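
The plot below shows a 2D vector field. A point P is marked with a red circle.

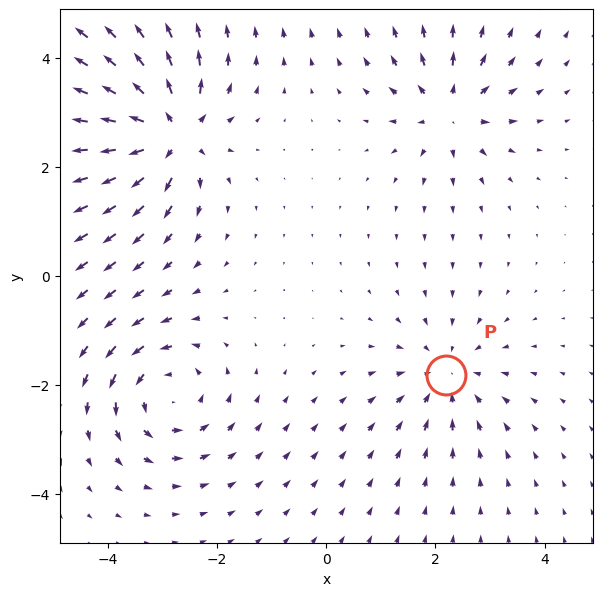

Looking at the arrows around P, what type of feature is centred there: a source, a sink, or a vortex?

sink

At P (2.2, -1.8) the arrows converge inward. Divergence about -4, curl ≈0 — negative divergence with near-zero curl is a sink.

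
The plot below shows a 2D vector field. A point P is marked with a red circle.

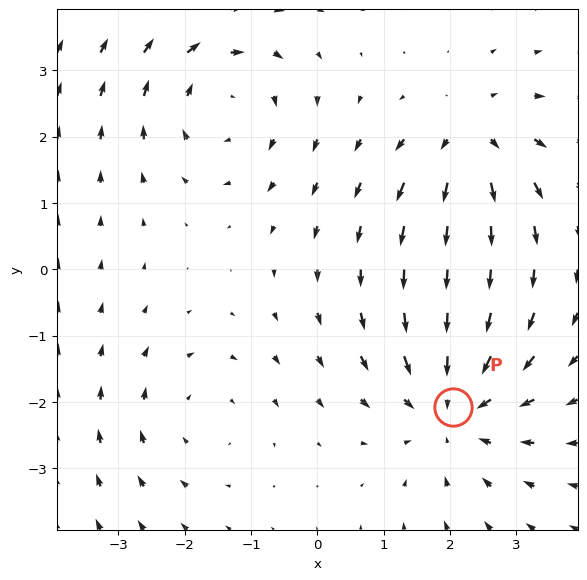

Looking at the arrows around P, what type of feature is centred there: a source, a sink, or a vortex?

At P (2.0, -2.1) the arrows converge inward. Divergence about -4, curl ≈0 — negative divergence with near-zero curl is a sink.

sink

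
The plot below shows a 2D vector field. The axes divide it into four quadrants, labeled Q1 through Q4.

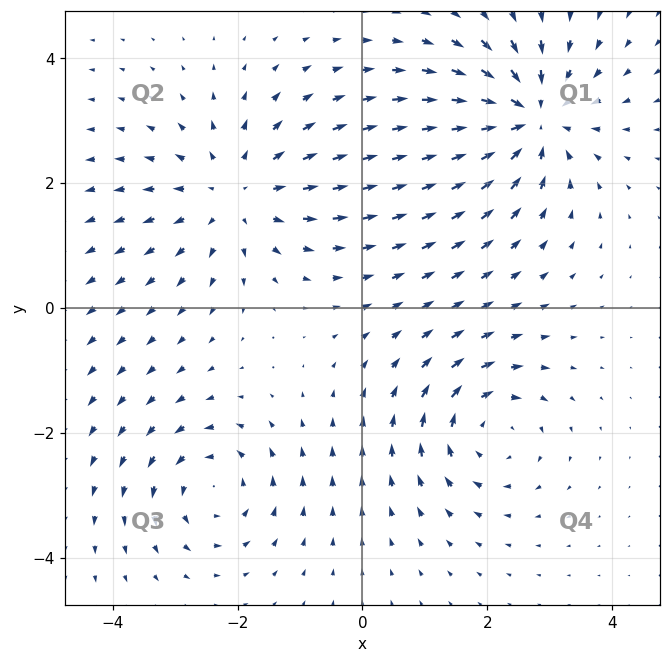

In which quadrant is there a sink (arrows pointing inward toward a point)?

The sink sits at approximately (2.7, 3.0), which lies in quadrant Q1. The divergence there is about -6, negative as expected for a sink.

Q1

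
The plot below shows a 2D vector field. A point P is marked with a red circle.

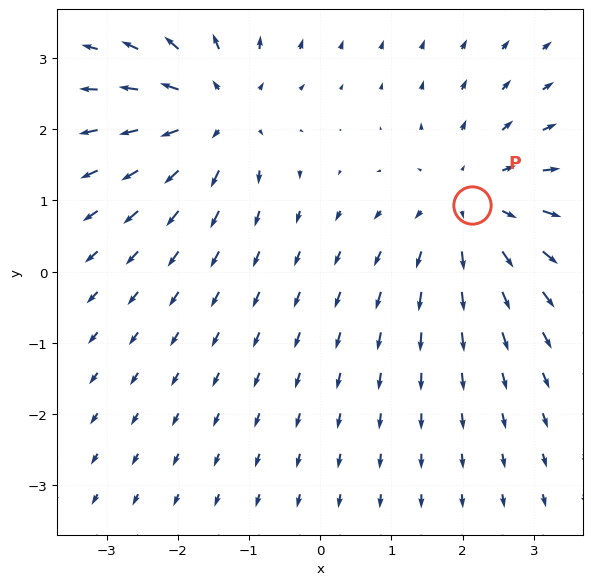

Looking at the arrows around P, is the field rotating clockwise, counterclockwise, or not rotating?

Near P at (2.1, 0.9) the arrows show no circulation. The curl there is ≈0.

not rotating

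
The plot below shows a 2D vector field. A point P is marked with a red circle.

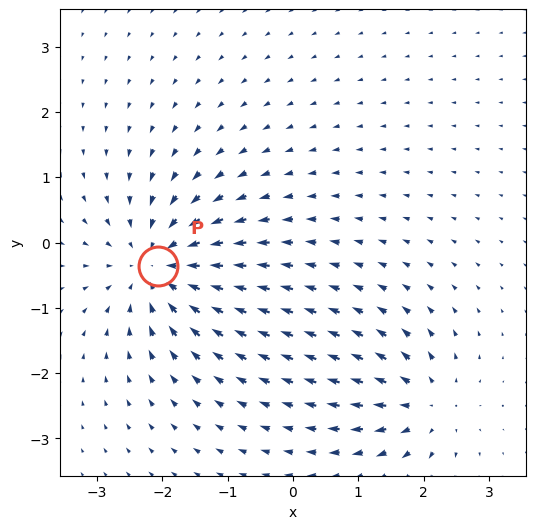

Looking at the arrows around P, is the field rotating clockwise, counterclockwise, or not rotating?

not rotating

Near P at (-2.1, -0.4) the arrows show no circulation. The curl there is ≈0.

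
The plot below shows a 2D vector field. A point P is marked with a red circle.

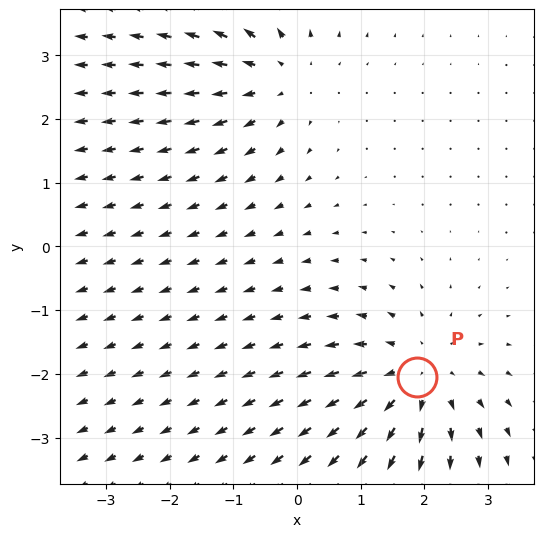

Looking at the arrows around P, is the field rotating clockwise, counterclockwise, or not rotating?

not rotating

Near P at (1.9, -2.1) the arrows show no circulation. The curl there is ≈0.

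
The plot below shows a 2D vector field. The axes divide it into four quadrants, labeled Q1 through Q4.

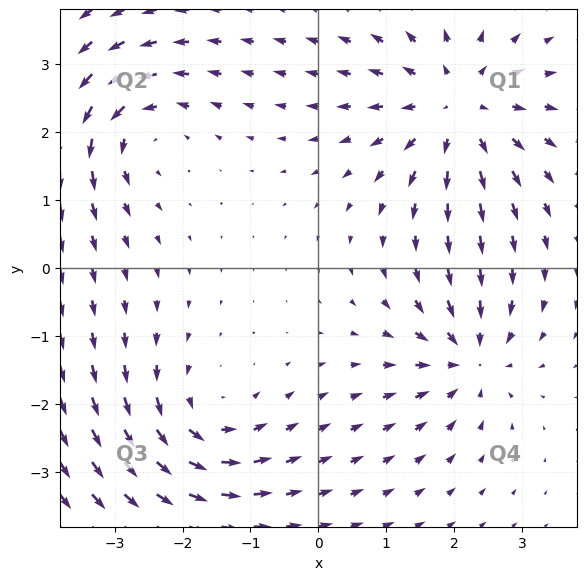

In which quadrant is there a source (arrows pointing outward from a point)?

The source sits at approximately (2.0, 2.4), which lies in quadrant Q1. The divergence there is about +5, positive as expected for a source.

Q1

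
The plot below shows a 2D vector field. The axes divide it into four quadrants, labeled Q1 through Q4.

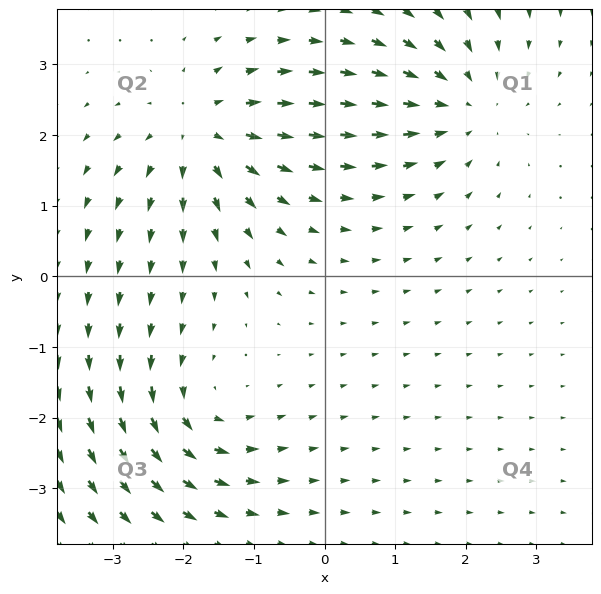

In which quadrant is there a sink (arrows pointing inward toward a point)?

Q1

The sink sits at approximately (2.0, 2.4), which lies in quadrant Q1. The divergence there is about -4, negative as expected for a sink.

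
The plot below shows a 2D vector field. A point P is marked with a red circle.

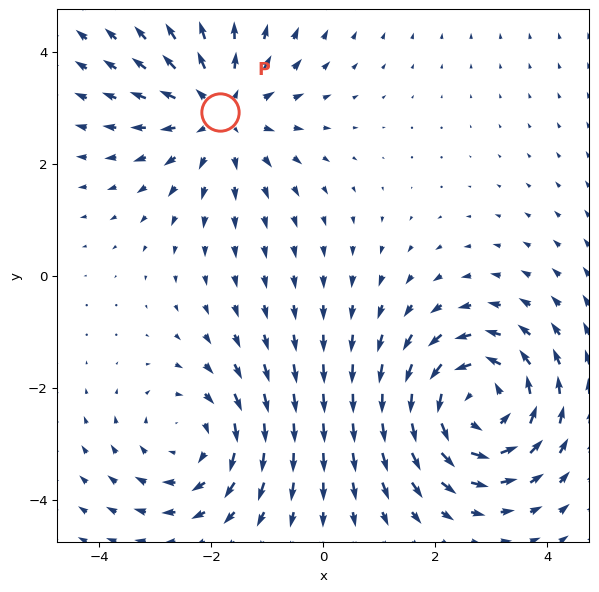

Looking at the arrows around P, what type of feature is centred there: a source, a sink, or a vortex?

source

At P (-1.8, 2.9) the arrows spread outward. Divergence about +3, curl ≈0 — positive divergence with near-zero curl is a source.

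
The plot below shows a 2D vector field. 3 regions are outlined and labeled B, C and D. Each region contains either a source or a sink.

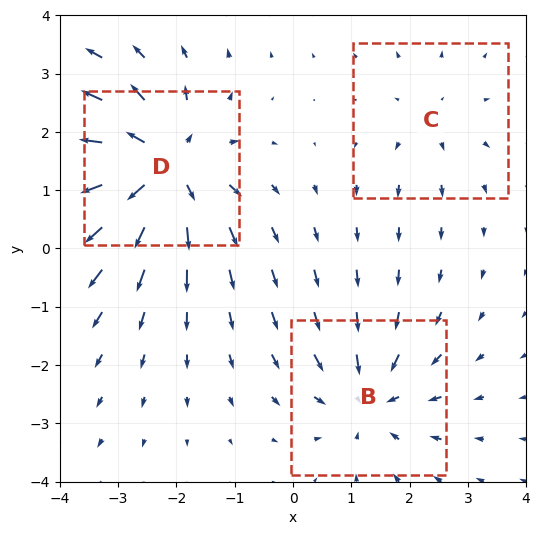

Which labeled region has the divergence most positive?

D

Divergence at each region's feature centre — B: about -3, C: about +2, D: about +5. Region D is most positive.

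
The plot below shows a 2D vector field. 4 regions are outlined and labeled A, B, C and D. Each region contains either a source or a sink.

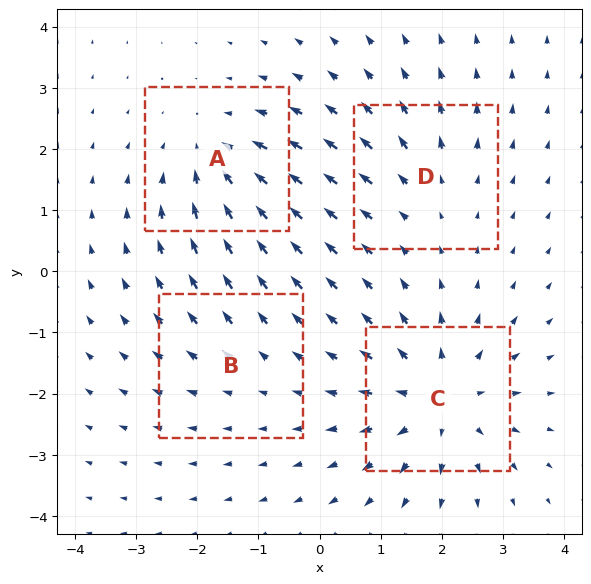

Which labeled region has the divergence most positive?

C

Divergence at each region's feature centre — A: about -4, B: about +2, C: about +6, D: about +3. Region C is most positive.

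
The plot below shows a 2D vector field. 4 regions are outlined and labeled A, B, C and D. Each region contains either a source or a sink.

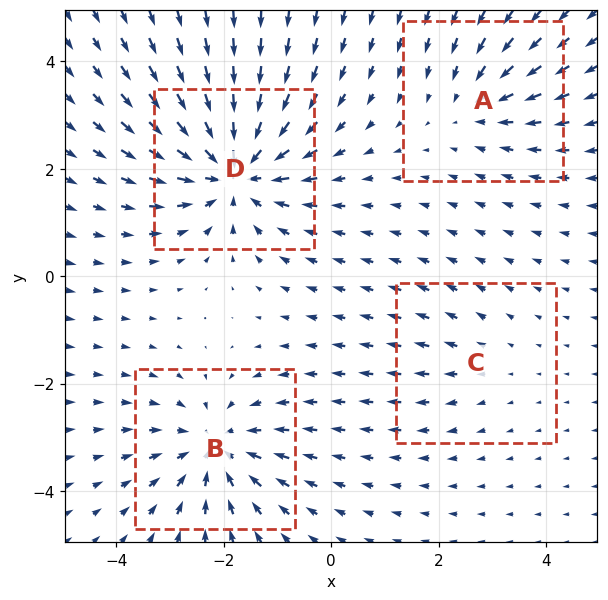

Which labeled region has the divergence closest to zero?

Divergence at each region's feature centre — A: about -3, B: about -5, C: about +2, D: about -7. Region C is closest to zero.

C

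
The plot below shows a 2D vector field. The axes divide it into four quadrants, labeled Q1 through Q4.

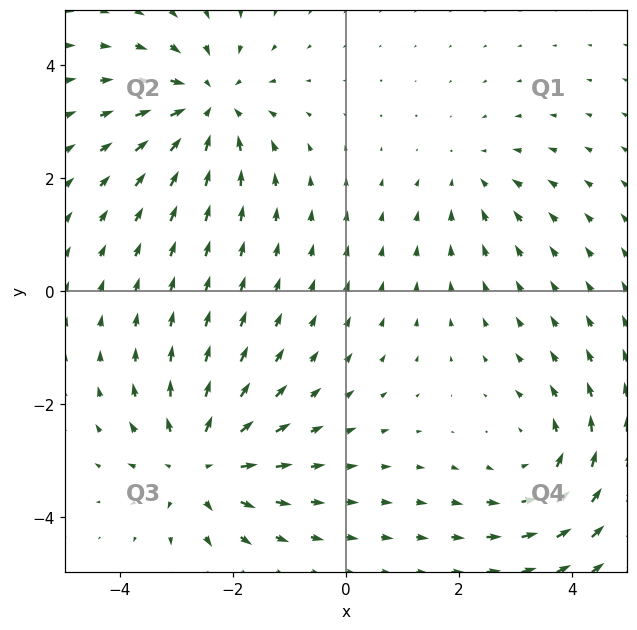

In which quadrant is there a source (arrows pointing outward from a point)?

Q3

The source sits at approximately (-2.6, -3.0), which lies in quadrant Q3. The divergence there is about +5, positive as expected for a source.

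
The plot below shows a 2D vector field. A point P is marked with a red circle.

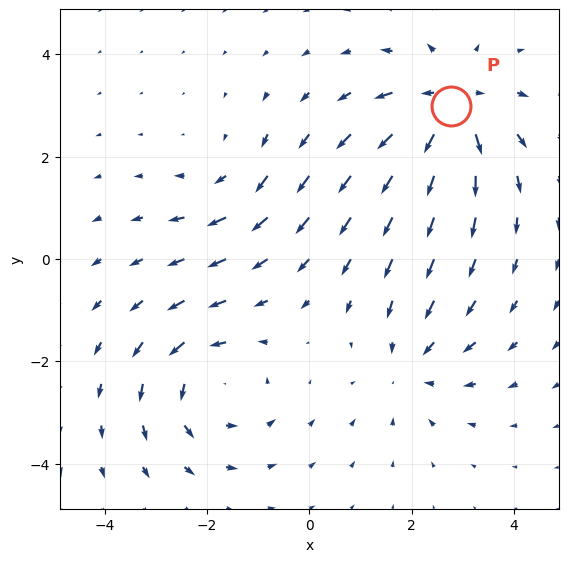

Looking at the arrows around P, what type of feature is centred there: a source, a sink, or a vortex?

source

At P (2.8, 3.0) the arrows spread outward. Divergence about +5, curl ≈0 — positive divergence with near-zero curl is a source.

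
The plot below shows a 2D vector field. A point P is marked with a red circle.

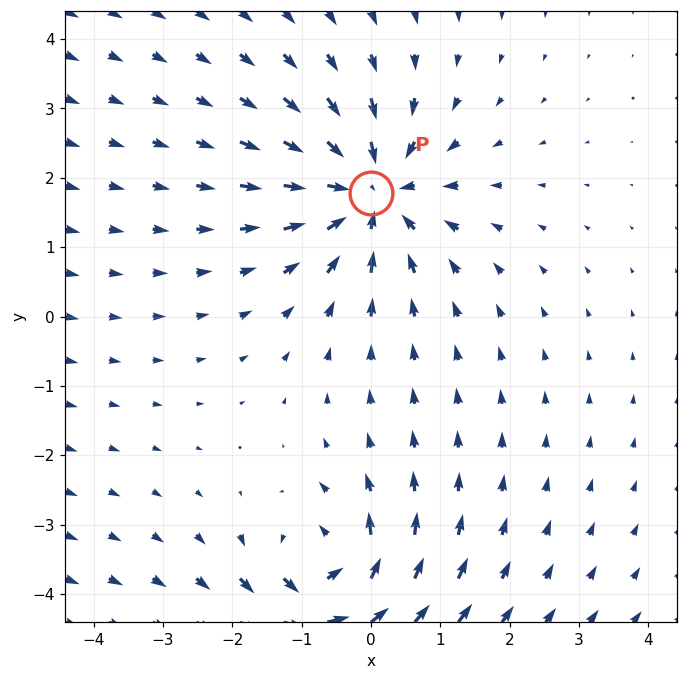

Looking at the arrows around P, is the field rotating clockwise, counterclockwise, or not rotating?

Near P at (-0.0, 1.8) the arrows show no circulation. The curl there is ≈0.

not rotating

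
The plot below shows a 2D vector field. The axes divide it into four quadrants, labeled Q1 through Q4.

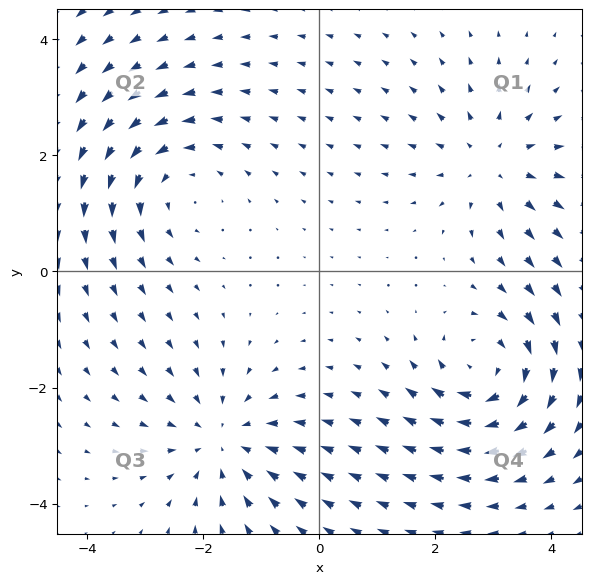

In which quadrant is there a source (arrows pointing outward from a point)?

Q1

The source sits at approximately (3.0, 1.9), which lies in quadrant Q1. The divergence there is about +4, positive as expected for a source.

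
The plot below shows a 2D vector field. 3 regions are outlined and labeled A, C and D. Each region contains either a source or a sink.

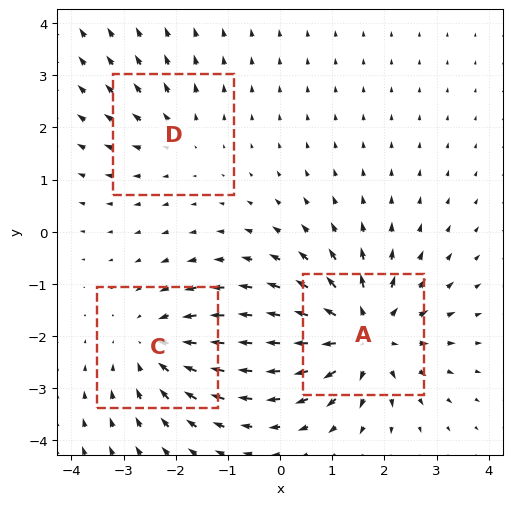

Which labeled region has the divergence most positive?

A

Divergence at each region's feature centre — A: about +5, C: about -3, D: about +2. Region A is most positive.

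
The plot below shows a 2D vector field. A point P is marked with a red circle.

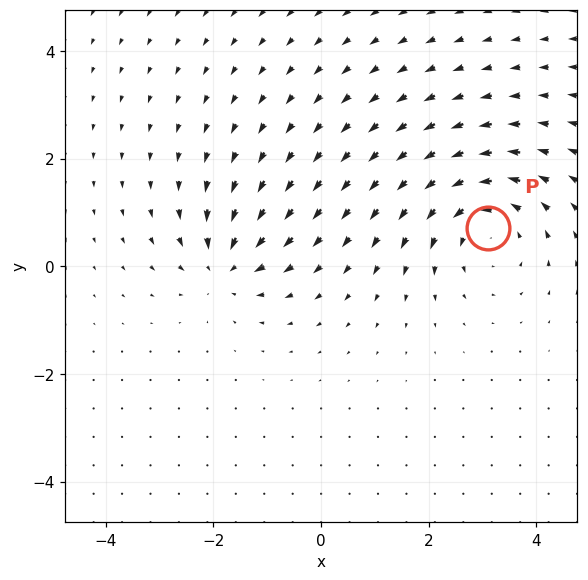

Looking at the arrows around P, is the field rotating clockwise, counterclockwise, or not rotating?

counterclockwise

Near P at (3.1, 0.7) the arrows circulate counterclockwise. The curl (z-component) there is about +4; positive curl means counterclockwise rotation.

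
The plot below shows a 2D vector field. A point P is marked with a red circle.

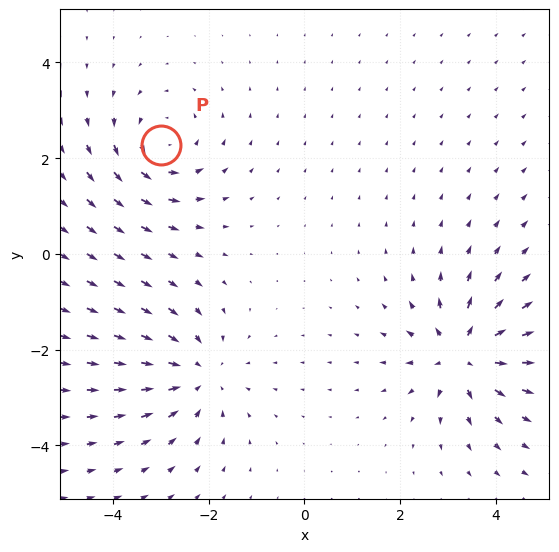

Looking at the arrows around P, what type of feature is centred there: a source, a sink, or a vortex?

At P (-3.0, 2.3) the arrows circulate counterclockwise. Divergence ≈0, curl about +4 — near-zero divergence with nonzero curl is a vortex.

vortex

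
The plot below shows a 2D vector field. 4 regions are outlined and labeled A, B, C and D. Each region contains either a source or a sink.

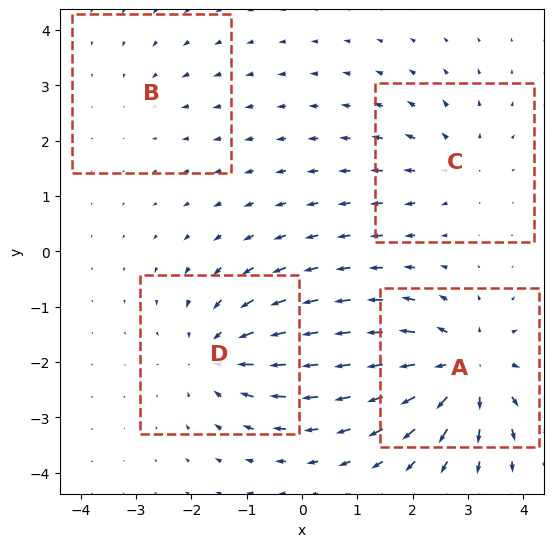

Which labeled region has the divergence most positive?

A

Divergence at each region's feature centre — A: about +7, B: about -2, C: about +3, D: about -5. Region A is most positive.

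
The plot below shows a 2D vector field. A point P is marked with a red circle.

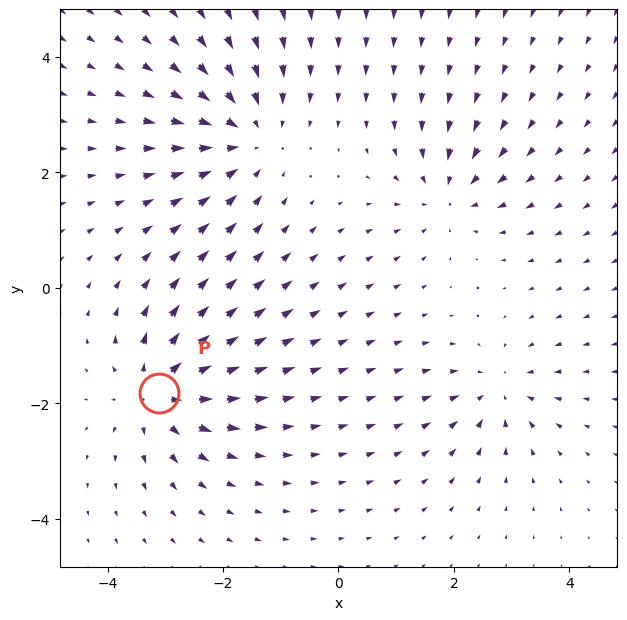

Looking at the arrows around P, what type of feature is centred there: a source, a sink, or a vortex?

source

At P (-3.1, -1.8) the arrows spread outward. Divergence about +5, curl ≈0 — positive divergence with near-zero curl is a source.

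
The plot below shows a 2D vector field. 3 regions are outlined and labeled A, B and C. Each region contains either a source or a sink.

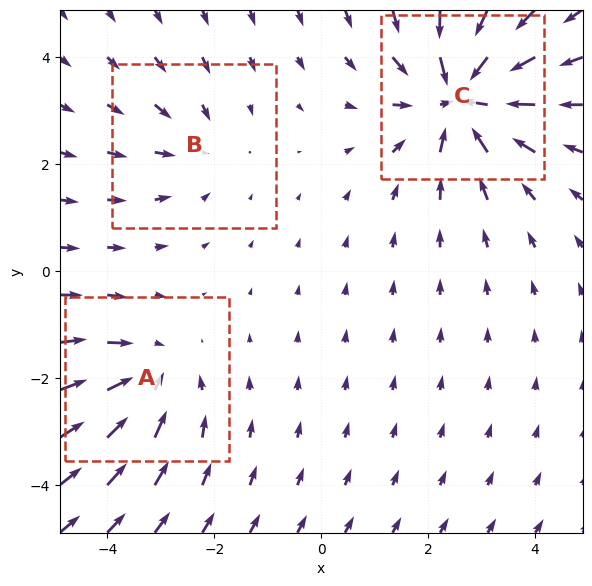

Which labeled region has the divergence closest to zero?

Divergence at each region's feature centre — A: about -3, B: about -2, C: about -5. Region B is closest to zero.

B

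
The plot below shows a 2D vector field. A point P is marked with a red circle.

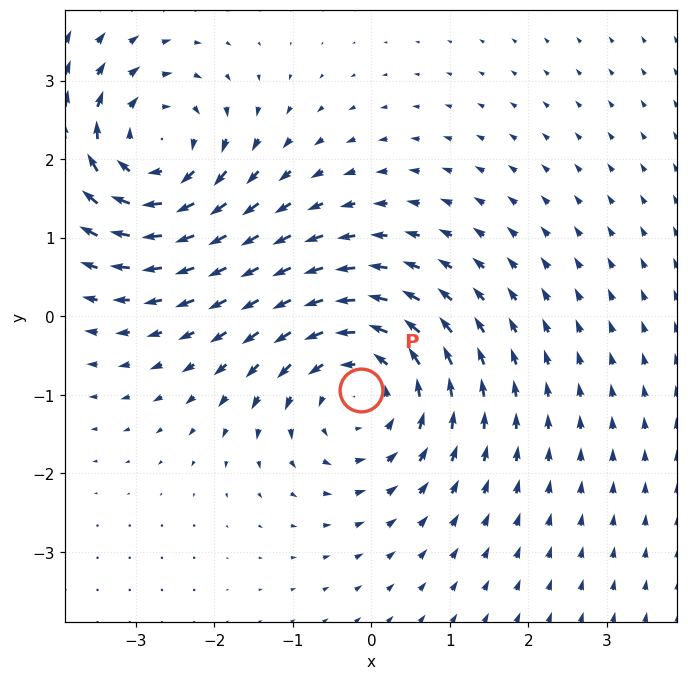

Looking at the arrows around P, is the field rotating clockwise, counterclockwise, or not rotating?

Near P at (-0.1, -0.9) the arrows circulate counterclockwise. The curl (z-component) there is about +4; positive curl means counterclockwise rotation.

counterclockwise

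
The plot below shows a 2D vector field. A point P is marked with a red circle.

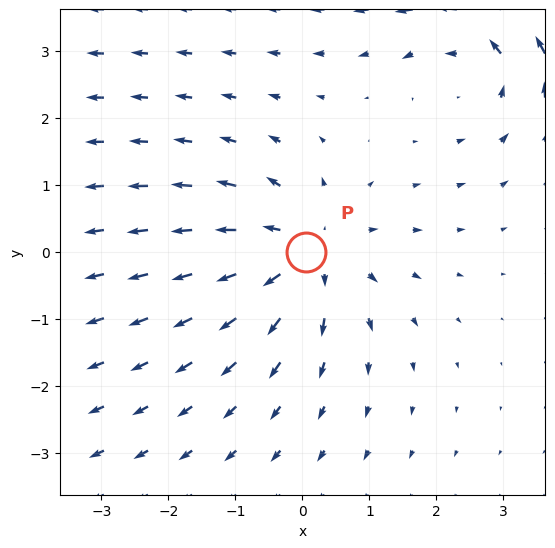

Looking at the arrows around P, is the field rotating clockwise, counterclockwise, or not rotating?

not rotating

Near P at (0.1, -0.0) the arrows show no circulation. The curl there is ≈0.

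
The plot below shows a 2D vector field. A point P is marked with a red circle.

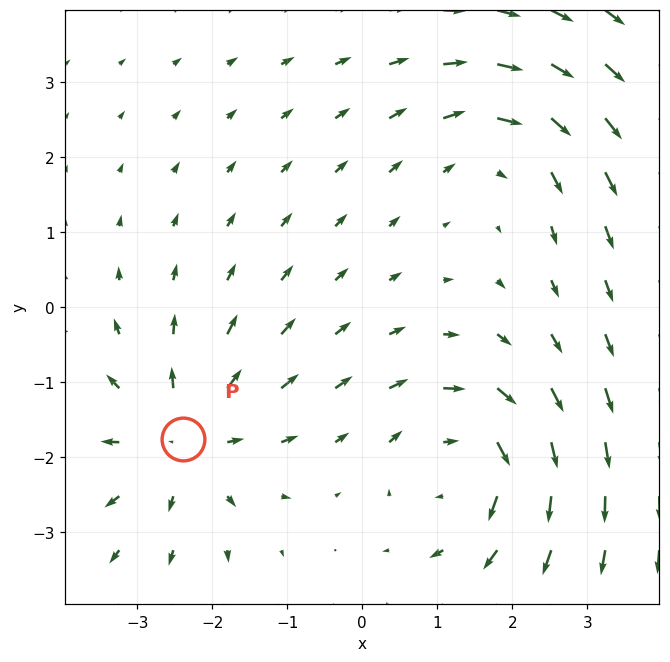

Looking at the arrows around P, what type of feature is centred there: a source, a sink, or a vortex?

At P (-2.4, -1.8) the arrows spread outward. Divergence about +5, curl ≈0 — positive divergence with near-zero curl is a source.

source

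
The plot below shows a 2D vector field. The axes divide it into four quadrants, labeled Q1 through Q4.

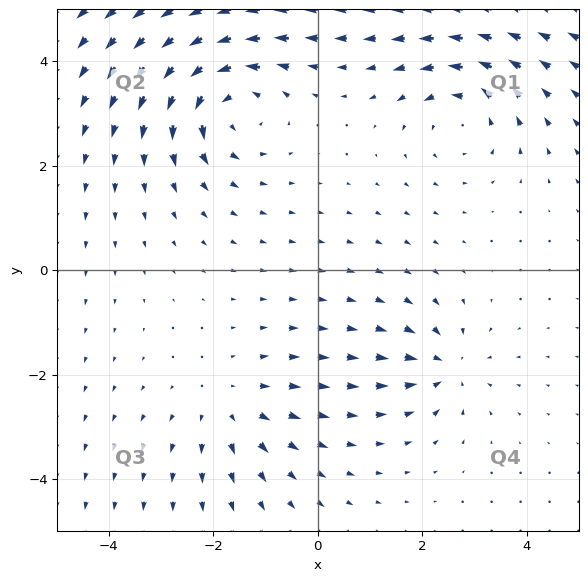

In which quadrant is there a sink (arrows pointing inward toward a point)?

The sink sits at approximately (2.5, -1.8), which lies in quadrant Q4. The divergence there is about -4, negative as expected for a sink.

Q4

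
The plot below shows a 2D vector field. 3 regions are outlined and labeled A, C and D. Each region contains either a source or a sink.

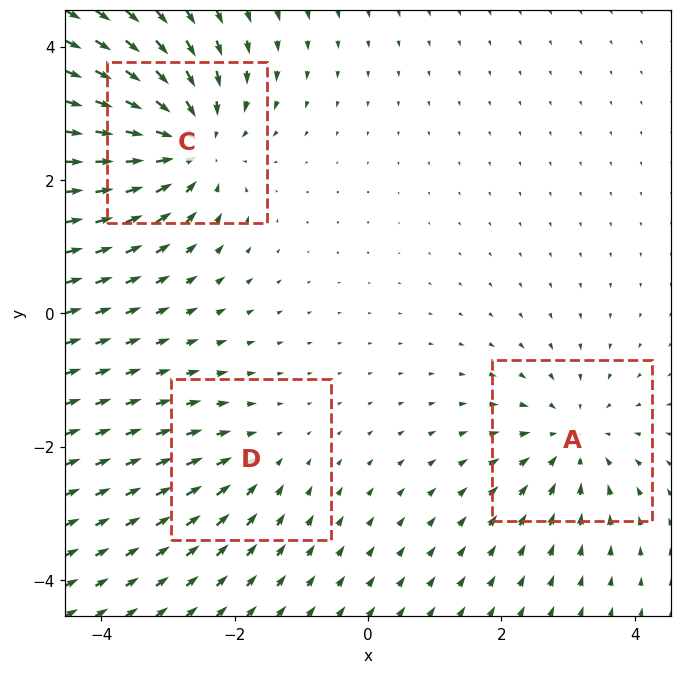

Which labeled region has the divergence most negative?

Divergence at each region's feature centre — A: about -3, C: about -5, D: about -2. Region C is most negative.

C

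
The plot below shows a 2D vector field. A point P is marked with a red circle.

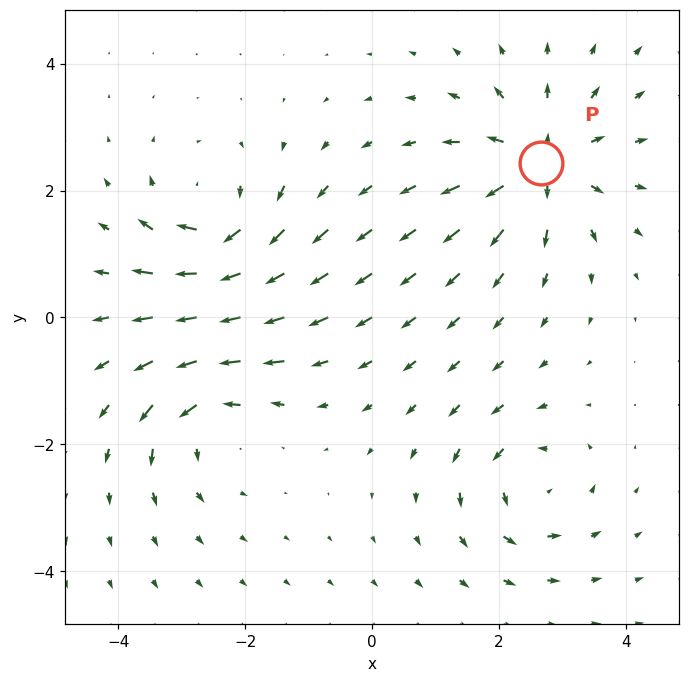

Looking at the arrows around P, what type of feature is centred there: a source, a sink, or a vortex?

source

At P (2.7, 2.4) the arrows spread outward. Divergence about +6, curl ≈0 — positive divergence with near-zero curl is a source.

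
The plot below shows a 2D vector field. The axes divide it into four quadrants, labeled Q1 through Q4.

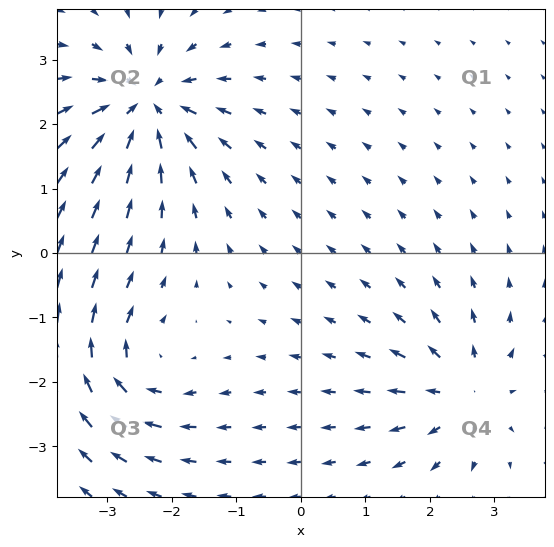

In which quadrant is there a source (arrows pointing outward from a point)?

The source sits at approximately (2.5, -2.2), which lies in quadrant Q4. The divergence there is about +3, positive as expected for a source.

Q4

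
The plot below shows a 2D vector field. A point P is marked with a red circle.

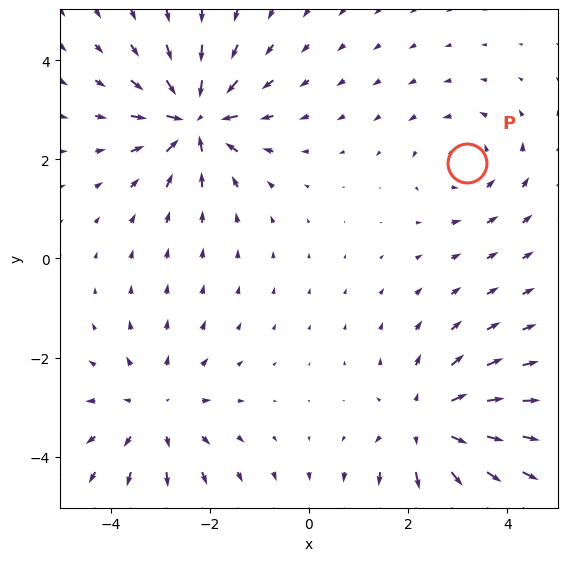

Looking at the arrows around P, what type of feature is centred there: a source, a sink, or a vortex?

vortex

At P (3.2, 1.9) the arrows circulate counterclockwise. Divergence ≈0, curl about +3 — near-zero divergence with nonzero curl is a vortex.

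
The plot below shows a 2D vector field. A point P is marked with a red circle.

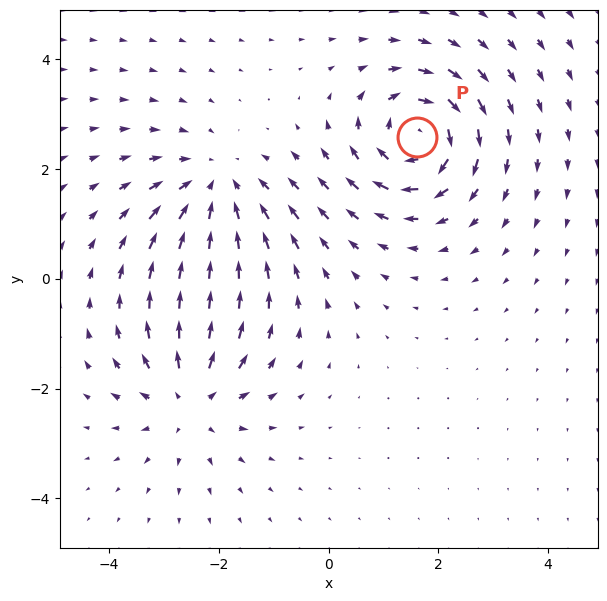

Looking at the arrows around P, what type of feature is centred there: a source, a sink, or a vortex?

vortex

At P (1.6, 2.6) the arrows circulate clockwise. Divergence ≈0, curl about -6 — near-zero divergence with nonzero curl is a vortex.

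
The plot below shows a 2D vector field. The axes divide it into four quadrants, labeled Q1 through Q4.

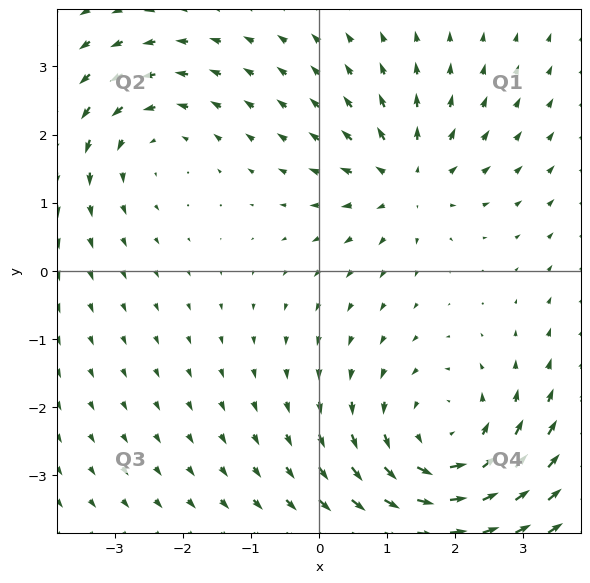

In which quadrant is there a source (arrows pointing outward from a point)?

Q1

The source sits at approximately (1.3, 1.3), which lies in quadrant Q1. The divergence there is about +4, positive as expected for a source.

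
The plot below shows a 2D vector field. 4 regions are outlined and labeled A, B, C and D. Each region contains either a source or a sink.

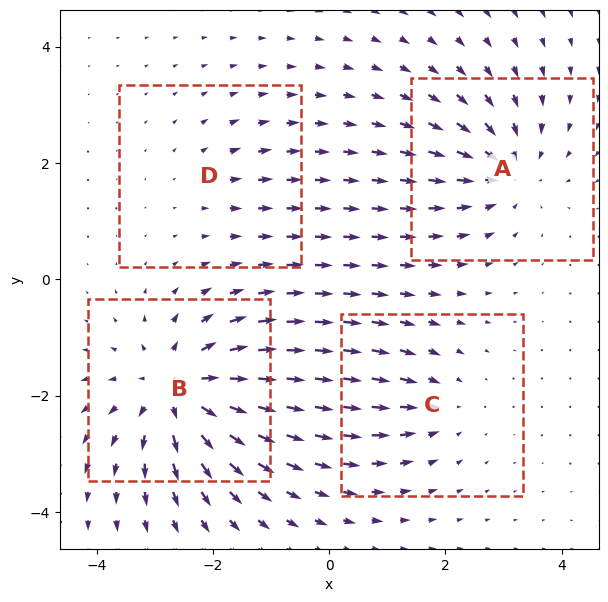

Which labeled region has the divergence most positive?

Divergence at each region's feature centre — A: about -5, B: about +7, C: about -3, D: about +2. Region B is most positive.

B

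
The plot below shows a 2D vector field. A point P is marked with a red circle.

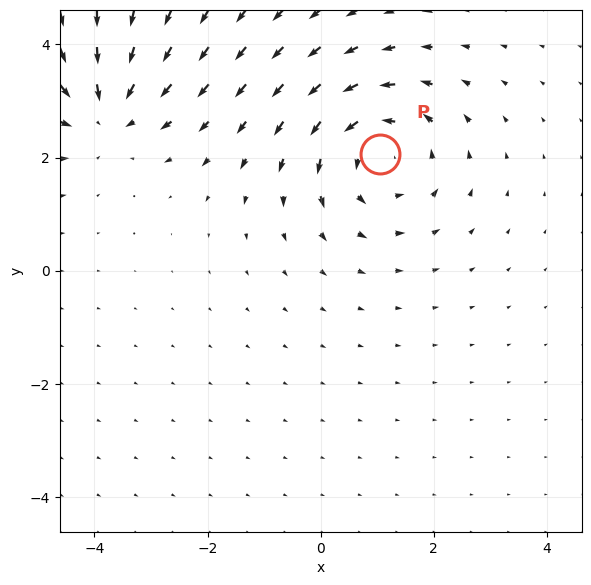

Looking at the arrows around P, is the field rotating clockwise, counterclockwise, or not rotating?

counterclockwise

Near P at (1.1, 2.1) the arrows circulate counterclockwise. The curl (z-component) there is about +4; positive curl means counterclockwise rotation.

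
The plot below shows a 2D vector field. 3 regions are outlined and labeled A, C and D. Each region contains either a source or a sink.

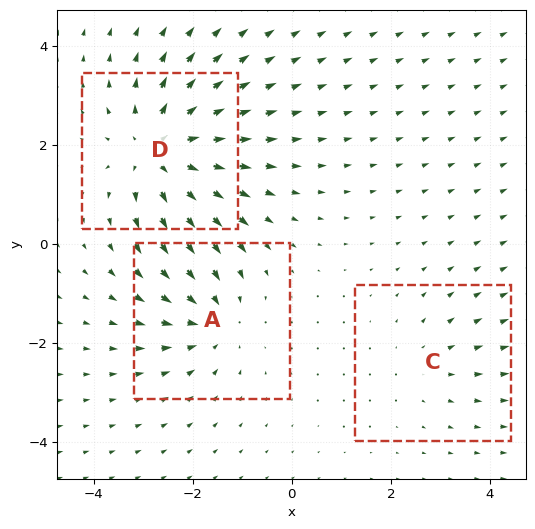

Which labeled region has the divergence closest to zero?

Divergence at each region's feature centre — A: about -3, C: about +2, D: about +5. Region C is closest to zero.

C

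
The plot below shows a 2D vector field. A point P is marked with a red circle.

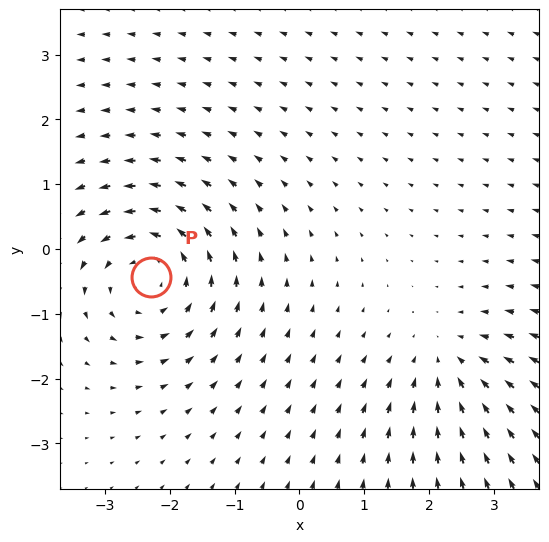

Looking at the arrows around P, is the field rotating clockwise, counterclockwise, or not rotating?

Near P at (-2.3, -0.4) the arrows circulate counterclockwise. The curl (z-component) there is about +5; positive curl means counterclockwise rotation.

counterclockwise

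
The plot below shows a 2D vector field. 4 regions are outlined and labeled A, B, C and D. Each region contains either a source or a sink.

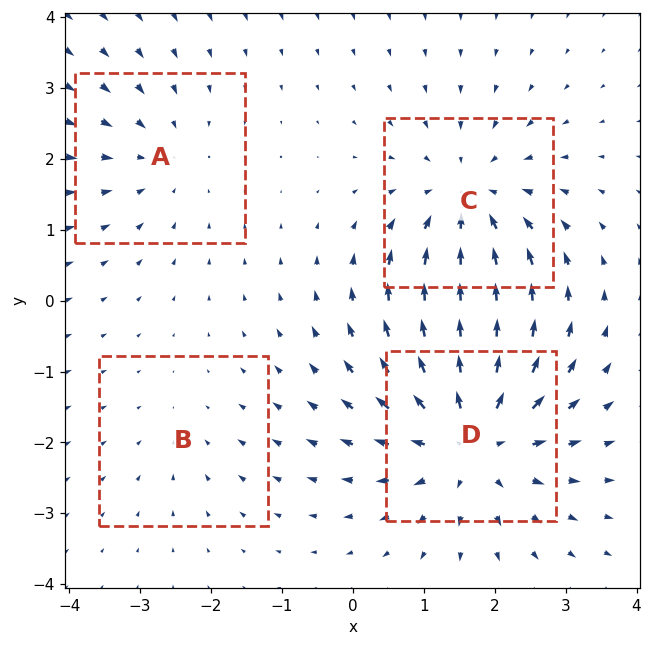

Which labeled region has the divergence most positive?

D

Divergence at each region's feature centre — A: about -3, B: about -2, C: about -5, D: about +6. Region D is most positive.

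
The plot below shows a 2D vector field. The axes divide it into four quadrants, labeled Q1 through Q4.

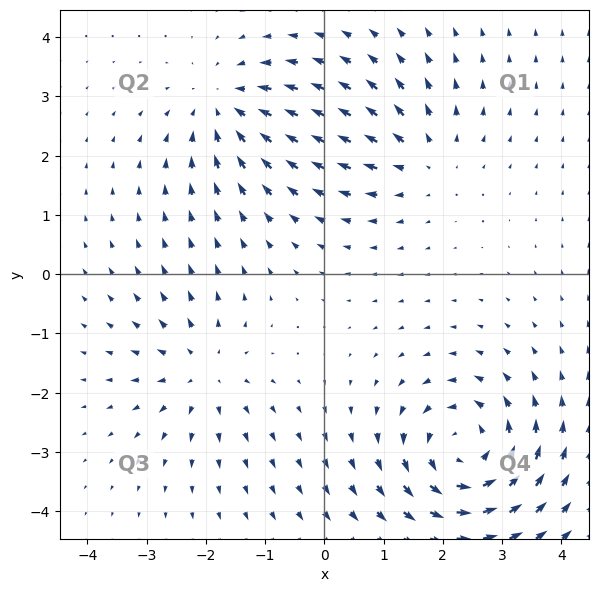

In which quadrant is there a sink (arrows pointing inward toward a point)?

The sink sits at approximately (-1.7, 2.8), which lies in quadrant Q2. The divergence there is about -3, negative as expected for a sink.

Q2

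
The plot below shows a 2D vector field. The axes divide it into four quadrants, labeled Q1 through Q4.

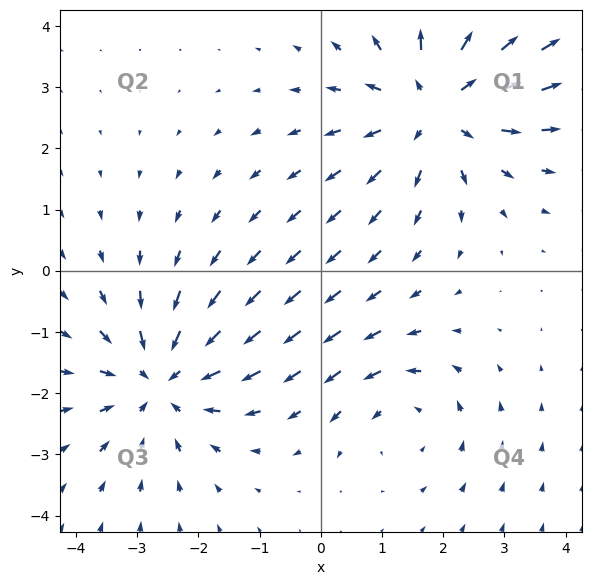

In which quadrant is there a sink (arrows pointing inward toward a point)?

The sink sits at approximately (-2.6, -1.8), which lies in quadrant Q3. The divergence there is about -4, negative as expected for a sink.

Q3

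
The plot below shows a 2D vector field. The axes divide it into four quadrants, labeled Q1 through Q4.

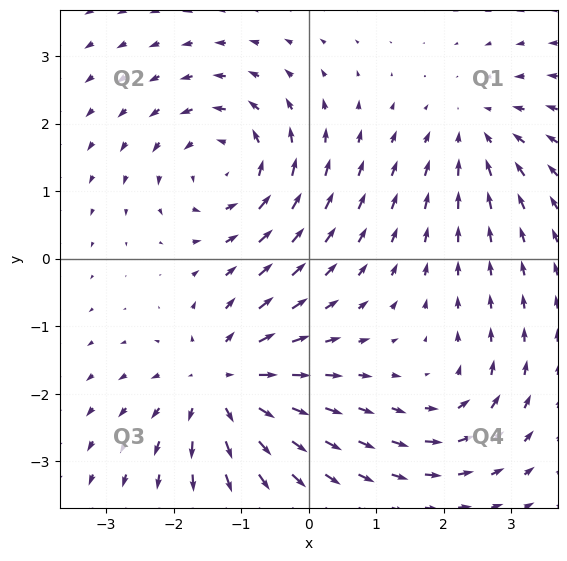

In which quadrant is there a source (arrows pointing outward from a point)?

Q3

The source sits at approximately (-1.3, -1.9), which lies in quadrant Q3. The divergence there is about +6, positive as expected for a source.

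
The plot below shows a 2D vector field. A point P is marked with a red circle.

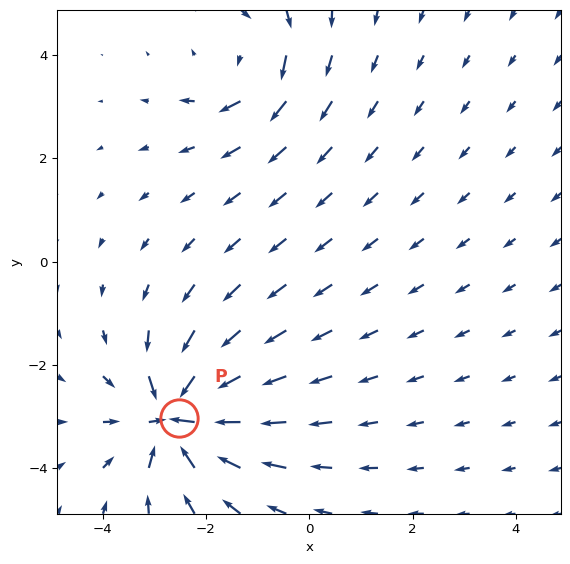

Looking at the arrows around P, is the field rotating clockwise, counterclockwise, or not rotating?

Near P at (-2.5, -3.0) the arrows show no circulation. The curl there is ≈0.

not rotating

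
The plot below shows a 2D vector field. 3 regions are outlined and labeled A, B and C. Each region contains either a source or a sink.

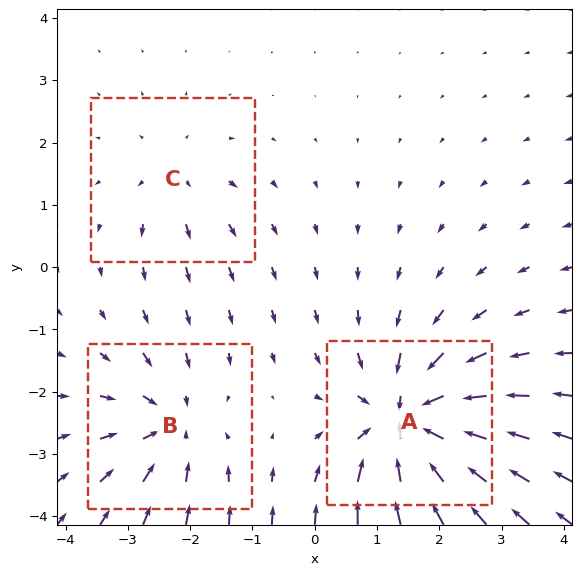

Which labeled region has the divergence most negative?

A

Divergence at each region's feature centre — A: about -6, B: about -4, C: about +2. Region A is most negative.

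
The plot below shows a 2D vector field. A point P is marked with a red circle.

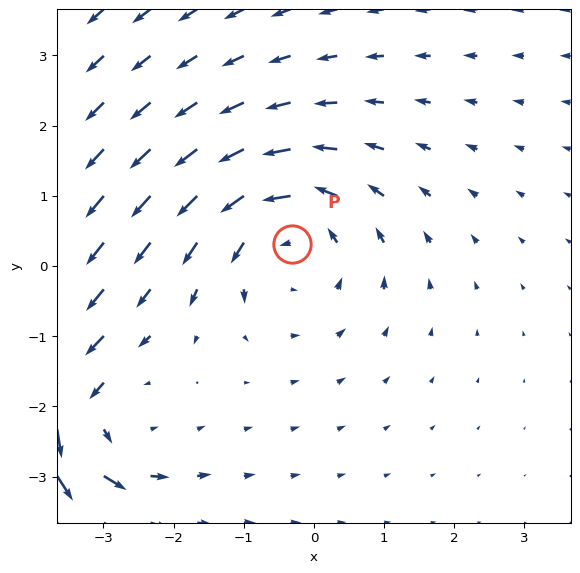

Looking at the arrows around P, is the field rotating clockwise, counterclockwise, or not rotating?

counterclockwise

Near P at (-0.3, 0.3) the arrows circulate counterclockwise. The curl (z-component) there is about +4; positive curl means counterclockwise rotation.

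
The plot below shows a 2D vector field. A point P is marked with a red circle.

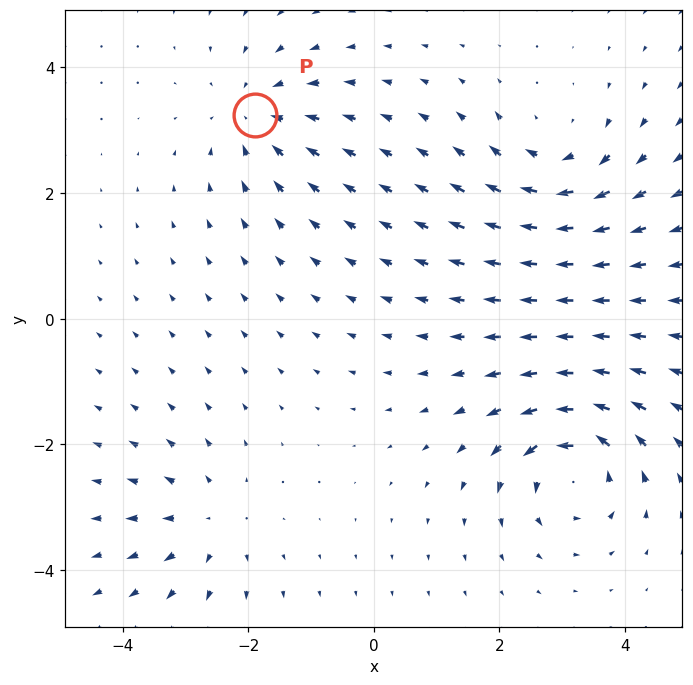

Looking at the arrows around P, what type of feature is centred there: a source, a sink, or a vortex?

sink

At P (-1.9, 3.2) the arrows converge inward. Divergence about -3, curl ≈0 — negative divergence with near-zero curl is a sink.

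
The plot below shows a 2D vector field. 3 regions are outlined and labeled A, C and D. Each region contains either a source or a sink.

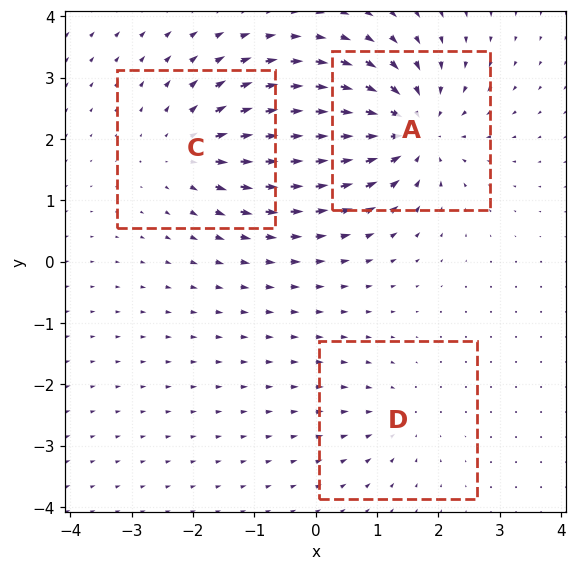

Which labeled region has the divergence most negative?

A

Divergence at each region's feature centre — A: about -5, C: about +4, D: about -2. Region A is most negative.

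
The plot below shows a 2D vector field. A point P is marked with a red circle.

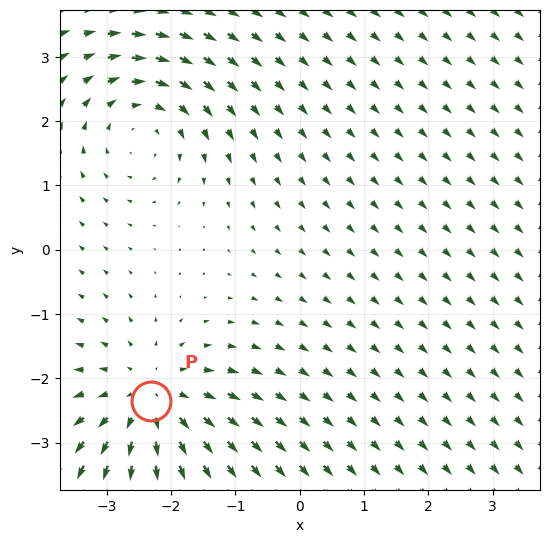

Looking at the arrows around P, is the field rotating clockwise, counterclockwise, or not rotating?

not rotating

Near P at (-2.3, -2.4) the arrows show no circulation. The curl there is ≈0.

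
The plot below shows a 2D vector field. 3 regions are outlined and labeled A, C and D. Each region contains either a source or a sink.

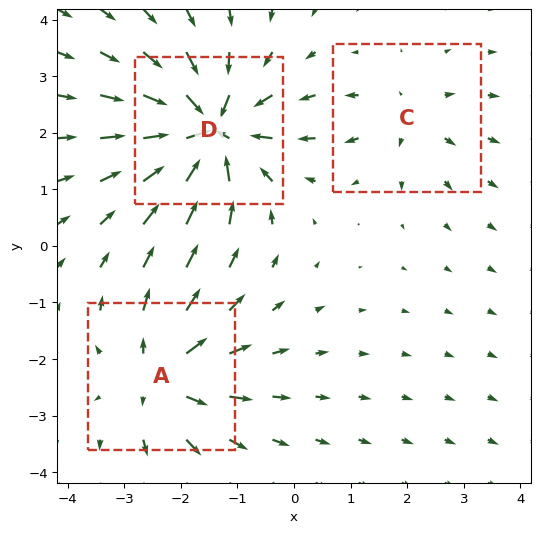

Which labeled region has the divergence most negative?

Divergence at each region's feature centre — A: about +4, C: about +2, D: about -6. Region D is most negative.

D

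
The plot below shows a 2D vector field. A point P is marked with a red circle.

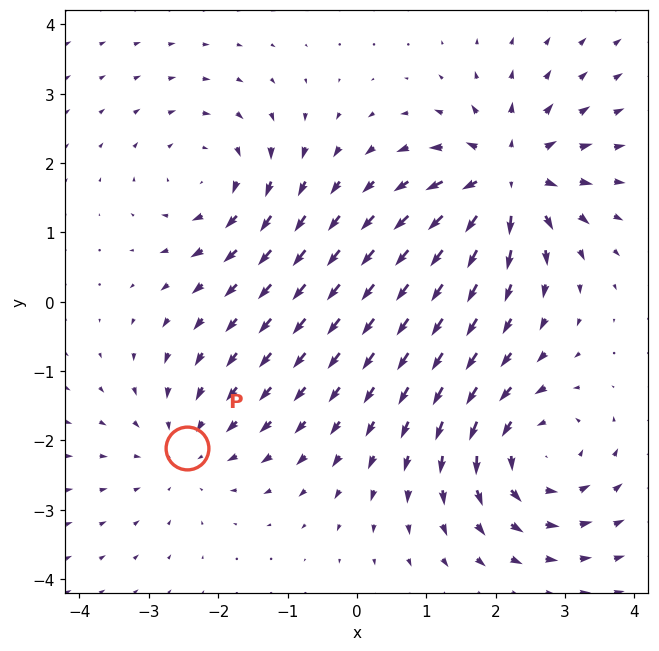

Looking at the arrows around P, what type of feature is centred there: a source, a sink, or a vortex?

At P (-2.4, -2.1) the arrows converge inward. Divergence about -3, curl ≈0 — negative divergence with near-zero curl is a sink.

sink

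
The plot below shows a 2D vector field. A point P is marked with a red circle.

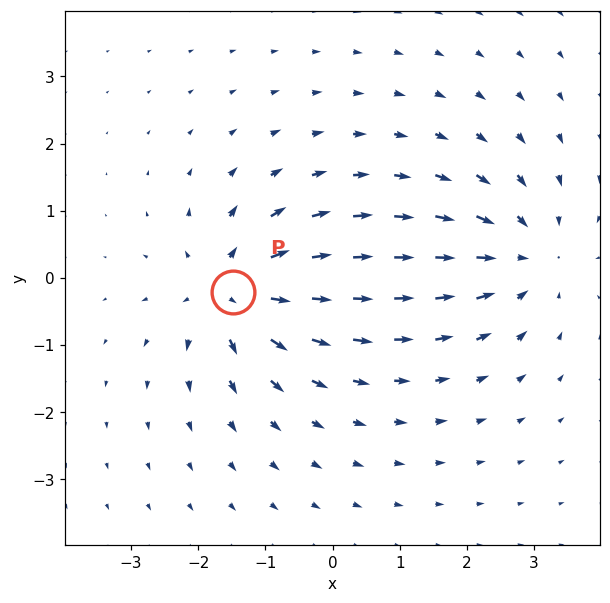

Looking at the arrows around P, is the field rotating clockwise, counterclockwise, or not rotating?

not rotating

Near P at (-1.5, -0.2) the arrows show no circulation. The curl there is ≈0.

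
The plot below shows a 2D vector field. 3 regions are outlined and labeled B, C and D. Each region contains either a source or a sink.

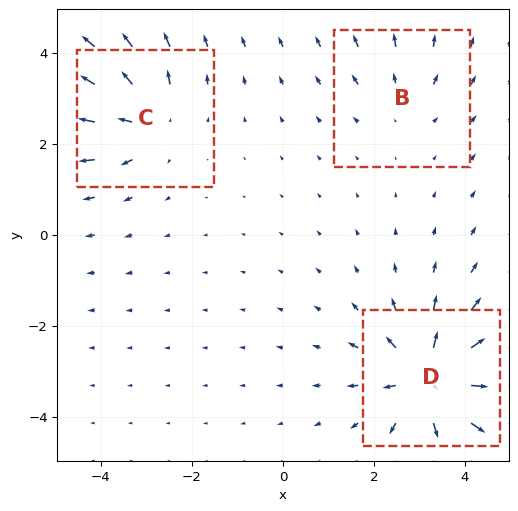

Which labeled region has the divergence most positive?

D

Divergence at each region's feature centre — B: about +2, C: about +4, D: about +6. Region D is most positive.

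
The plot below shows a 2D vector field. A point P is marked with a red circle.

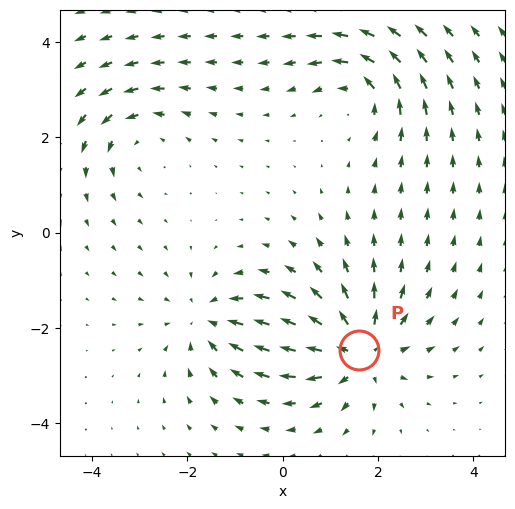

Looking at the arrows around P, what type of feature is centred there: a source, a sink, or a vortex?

At P (1.6, -2.5) the arrows spread outward. Divergence about +5, curl ≈0 — positive divergence with near-zero curl is a source.

source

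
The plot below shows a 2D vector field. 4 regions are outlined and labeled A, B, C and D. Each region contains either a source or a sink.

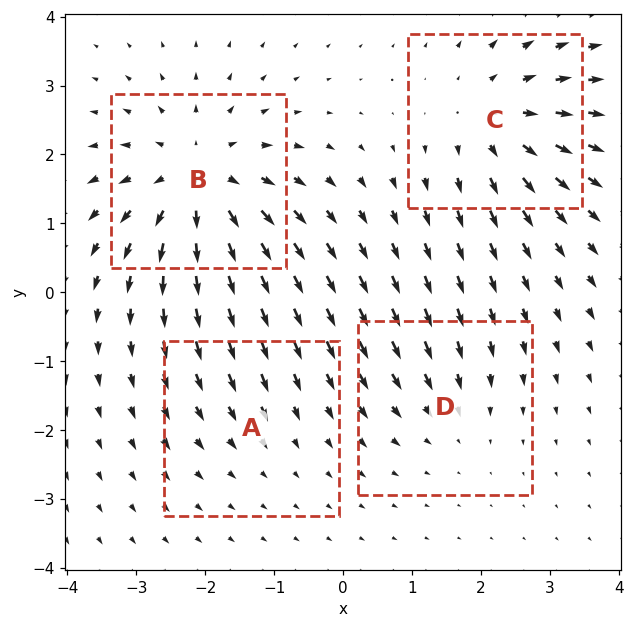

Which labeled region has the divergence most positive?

B

Divergence at each region's feature centre — A: about -2, B: about +7, C: about +5, D: about -3. Region B is most positive.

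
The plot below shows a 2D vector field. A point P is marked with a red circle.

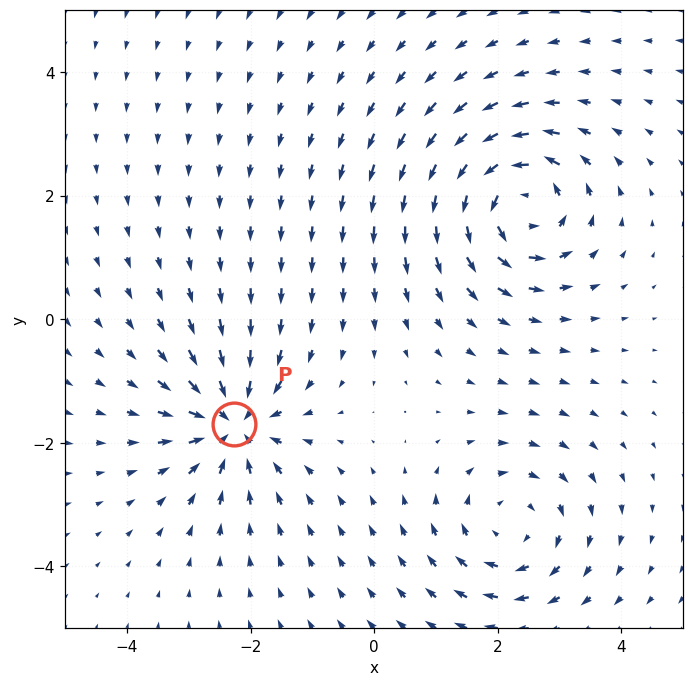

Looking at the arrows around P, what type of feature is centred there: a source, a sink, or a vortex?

sink

At P (-2.3, -1.7) the arrows converge inward. Divergence about -6, curl ≈0 — negative divergence with near-zero curl is a sink.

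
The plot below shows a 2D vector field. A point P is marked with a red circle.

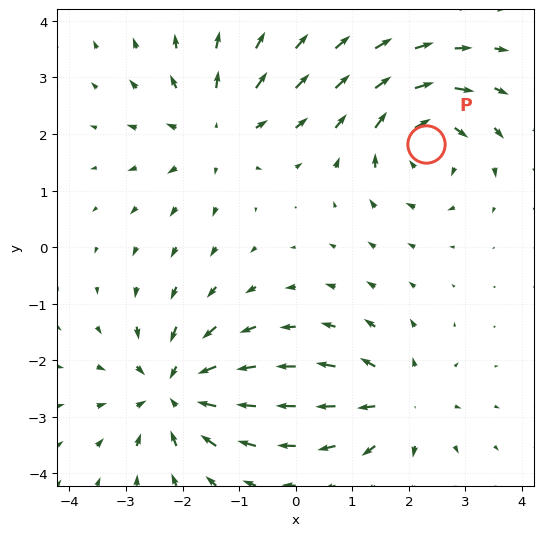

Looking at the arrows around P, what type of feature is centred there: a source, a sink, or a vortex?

At P (2.3, 1.8) the arrows circulate clockwise. Divergence ≈0, curl about -6 — near-zero divergence with nonzero curl is a vortex.

vortex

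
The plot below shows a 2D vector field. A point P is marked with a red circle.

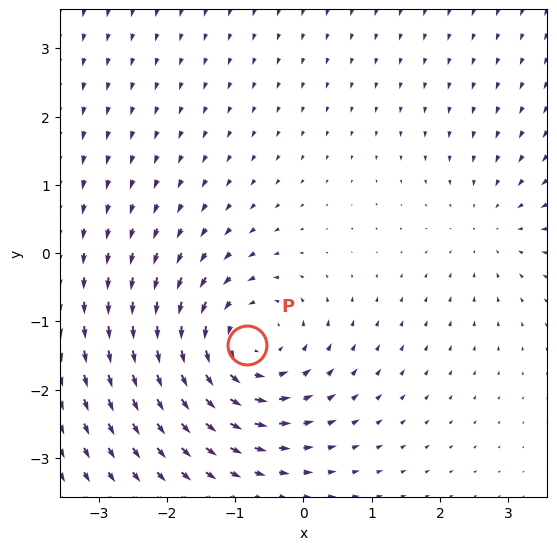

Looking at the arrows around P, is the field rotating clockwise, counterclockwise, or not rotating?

Near P at (-0.8, -1.4) the arrows circulate counterclockwise. The curl (z-component) there is about +5; positive curl means counterclockwise rotation.

counterclockwise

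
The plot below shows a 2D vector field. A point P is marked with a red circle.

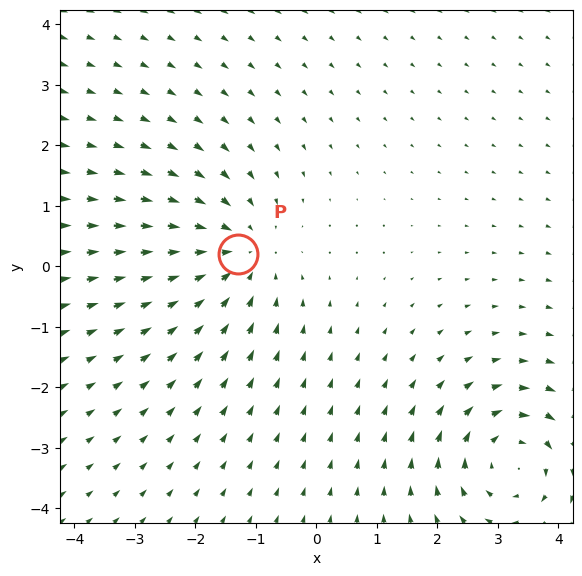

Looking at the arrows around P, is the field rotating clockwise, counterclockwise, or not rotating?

Near P at (-1.3, 0.2) the arrows show no circulation. The curl there is ≈0.

not rotating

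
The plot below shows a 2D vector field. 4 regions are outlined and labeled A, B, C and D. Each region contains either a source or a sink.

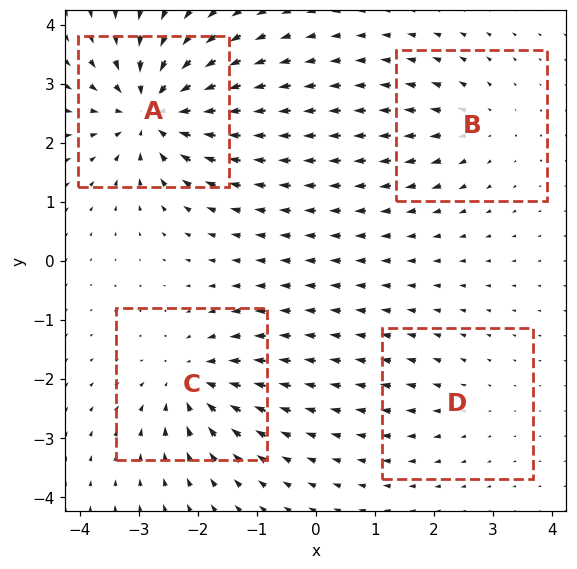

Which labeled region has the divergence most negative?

Divergence at each region's feature centre — A: about -9, B: about +4, C: about -6, D: about +2. Region A is most negative.

A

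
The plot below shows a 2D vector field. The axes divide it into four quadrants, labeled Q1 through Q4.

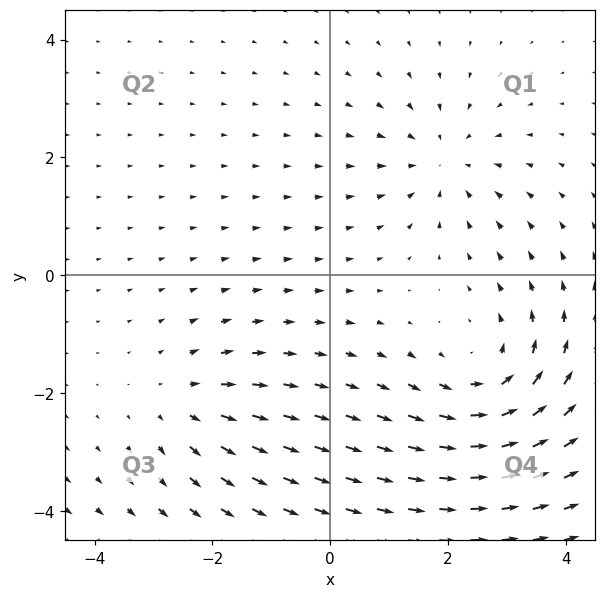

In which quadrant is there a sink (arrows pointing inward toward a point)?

Q1

The sink sits at approximately (1.9, 1.9), which lies in quadrant Q1. The divergence there is about -3, negative as expected for a sink.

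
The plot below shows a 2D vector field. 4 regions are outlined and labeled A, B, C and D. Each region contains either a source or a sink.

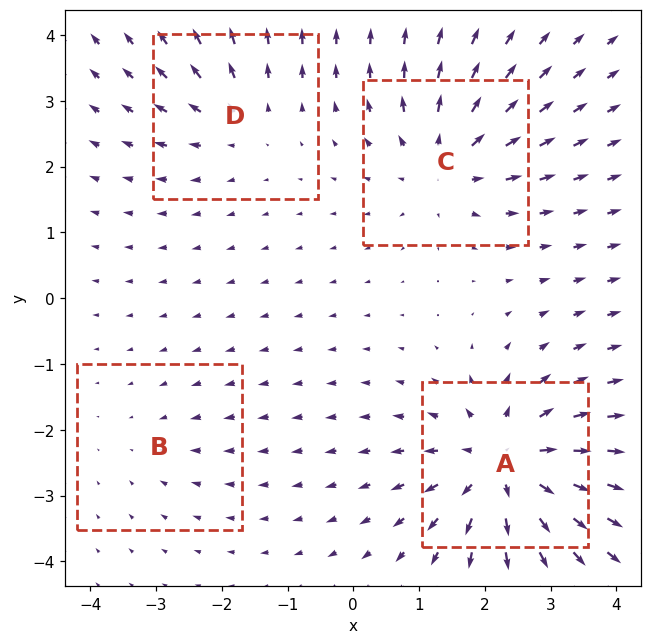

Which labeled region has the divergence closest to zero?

B

Divergence at each region's feature centre — A: about +8, B: about -2, C: about +6, D: about +4. Region B is closest to zero.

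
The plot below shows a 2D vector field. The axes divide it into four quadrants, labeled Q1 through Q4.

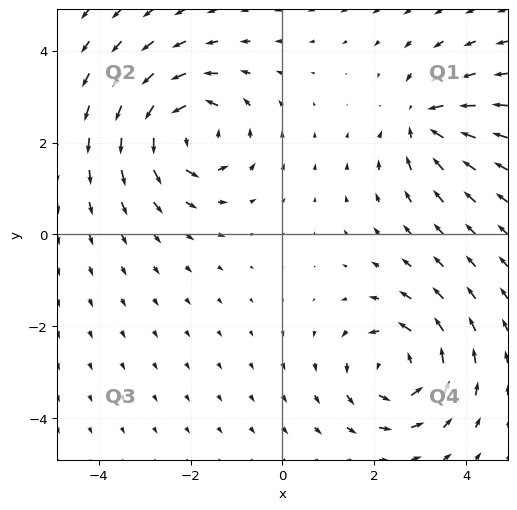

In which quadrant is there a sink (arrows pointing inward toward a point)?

The sink sits at approximately (3.1, 2.5), which lies in quadrant Q1. The divergence there is about -5, negative as expected for a sink.

Q1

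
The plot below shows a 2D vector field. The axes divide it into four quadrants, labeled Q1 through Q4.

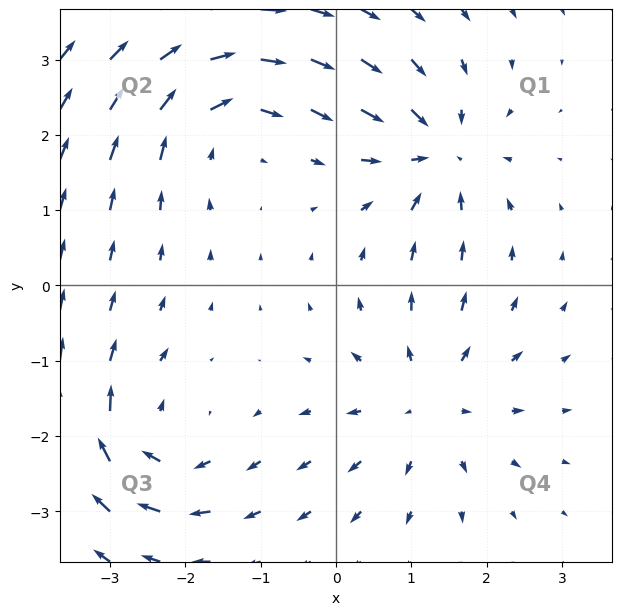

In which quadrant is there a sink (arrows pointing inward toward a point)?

Q1

The sink sits at approximately (1.3, 1.8), which lies in quadrant Q1. The divergence there is about -4, negative as expected for a sink.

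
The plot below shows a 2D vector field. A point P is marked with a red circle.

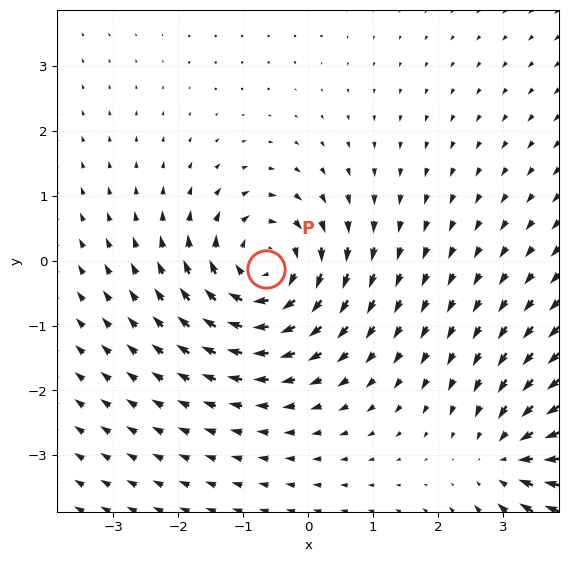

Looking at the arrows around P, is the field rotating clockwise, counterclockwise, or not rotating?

Near P at (-0.7, -0.1) the arrows circulate clockwise. The curl (z-component) there is about -5; negative curl means clockwise rotation.

clockwise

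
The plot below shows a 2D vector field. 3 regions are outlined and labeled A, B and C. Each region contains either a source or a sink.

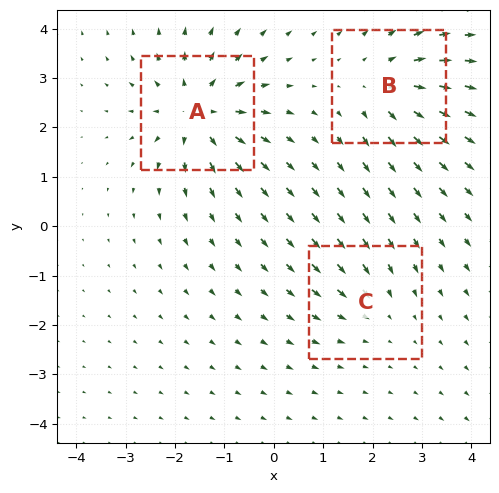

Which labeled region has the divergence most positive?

Divergence at each region's feature centre — A: about +5, B: about +4, C: about -2. Region A is most positive.

A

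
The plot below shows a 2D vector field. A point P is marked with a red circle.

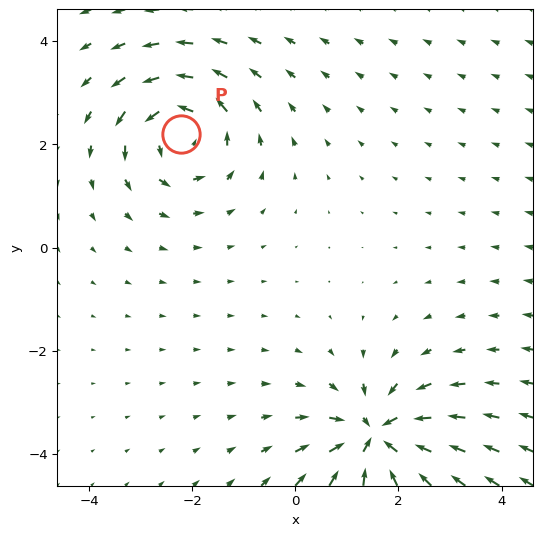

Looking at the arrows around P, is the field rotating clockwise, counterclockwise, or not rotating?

Near P at (-2.2, 2.2) the arrows circulate counterclockwise. The curl (z-component) there is about +4; positive curl means counterclockwise rotation.

counterclockwise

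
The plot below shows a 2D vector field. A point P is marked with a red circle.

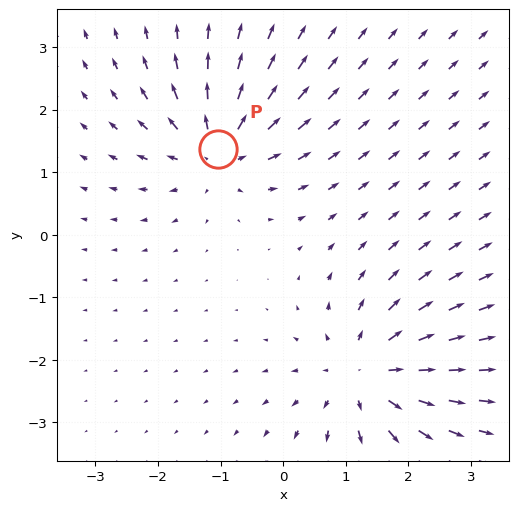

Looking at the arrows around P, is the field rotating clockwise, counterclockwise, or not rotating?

not rotating

Near P at (-1.0, 1.4) the arrows show no circulation. The curl there is ≈0.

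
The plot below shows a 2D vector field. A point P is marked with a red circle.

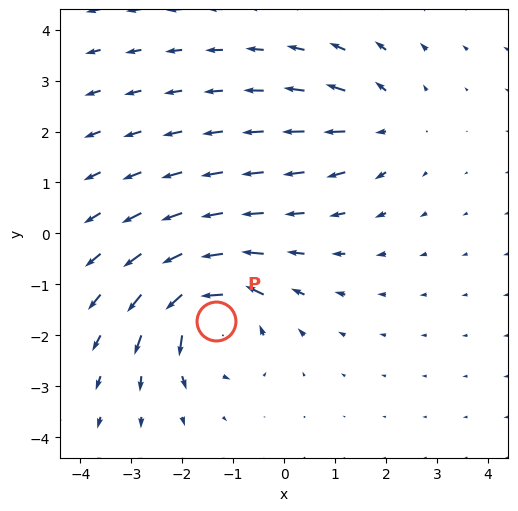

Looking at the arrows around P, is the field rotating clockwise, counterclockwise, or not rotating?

counterclockwise

Near P at (-1.3, -1.7) the arrows circulate counterclockwise. The curl (z-component) there is about +6; positive curl means counterclockwise rotation.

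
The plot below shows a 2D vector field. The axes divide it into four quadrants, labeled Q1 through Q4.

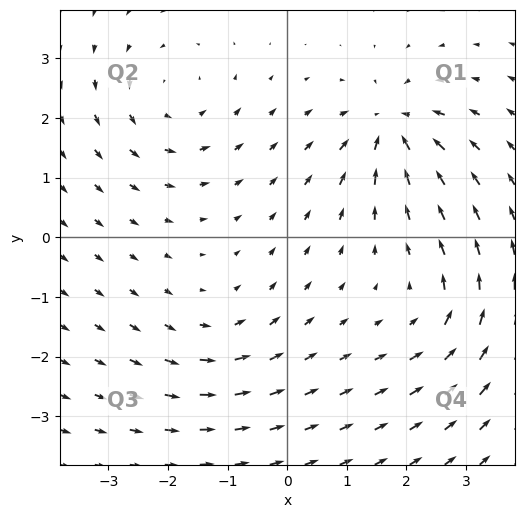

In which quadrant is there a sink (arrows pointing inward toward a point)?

Q1

The sink sits at approximately (1.8, 1.9), which lies in quadrant Q1. The divergence there is about -7, negative as expected for a sink.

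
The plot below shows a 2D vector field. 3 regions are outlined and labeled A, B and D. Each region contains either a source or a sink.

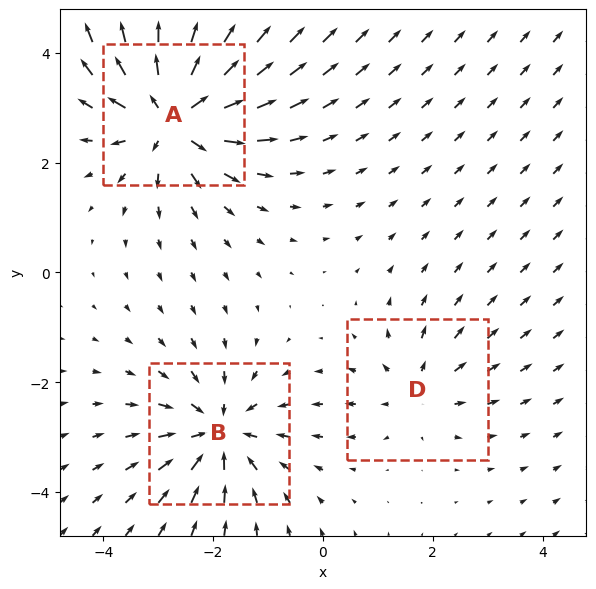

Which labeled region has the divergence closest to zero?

Divergence at each region's feature centre — A: about +6, B: about -4, D: about +2. Region D is closest to zero.

D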